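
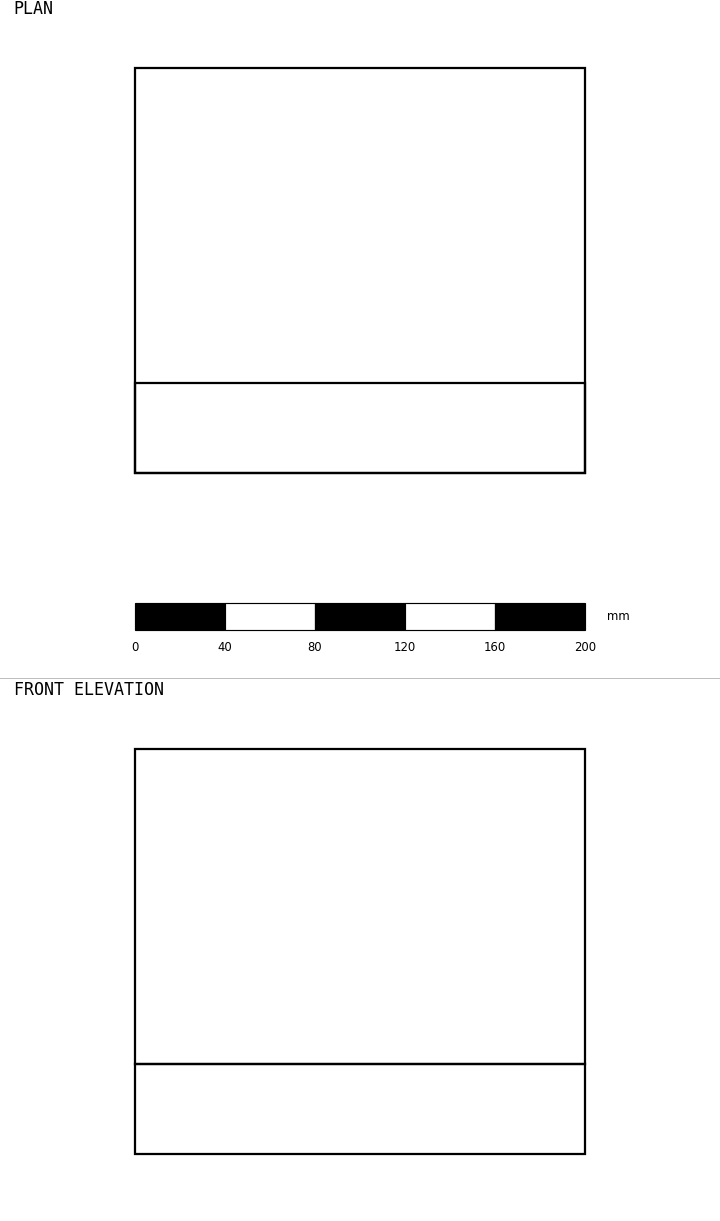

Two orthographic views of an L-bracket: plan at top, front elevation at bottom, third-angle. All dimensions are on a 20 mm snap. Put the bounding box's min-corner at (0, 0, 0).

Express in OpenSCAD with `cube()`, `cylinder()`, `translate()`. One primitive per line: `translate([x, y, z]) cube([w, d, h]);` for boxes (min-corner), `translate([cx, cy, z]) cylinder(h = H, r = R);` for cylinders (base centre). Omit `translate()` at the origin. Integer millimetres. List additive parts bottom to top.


cube([200, 180, 40]);
translate([0, 0, 40]) cube([200, 40, 140]);


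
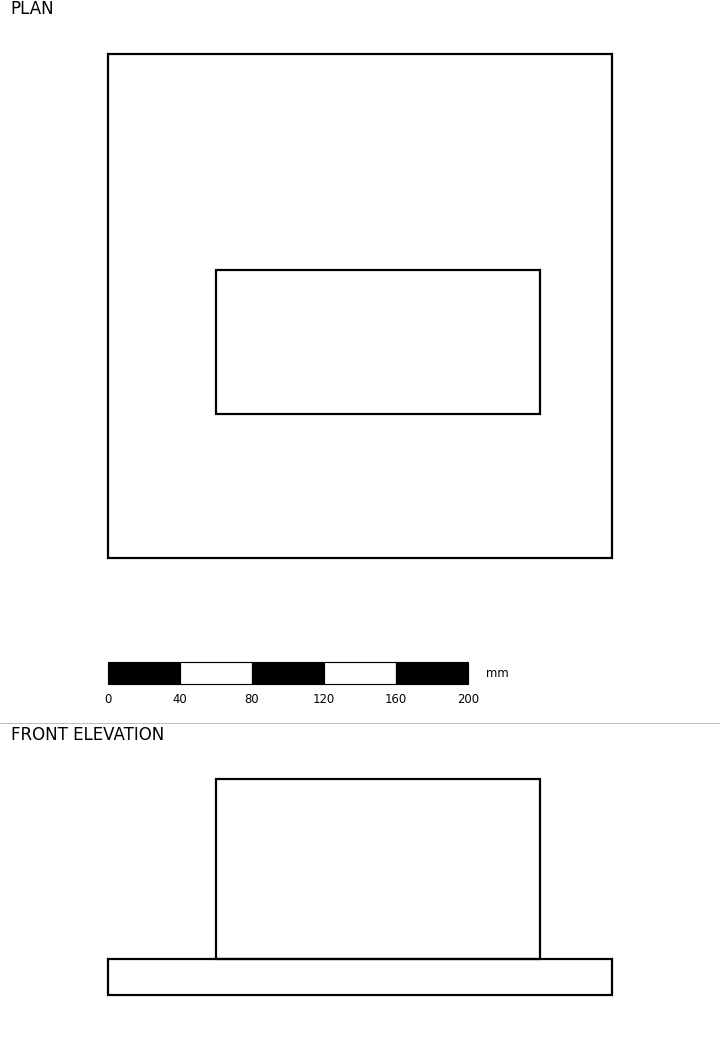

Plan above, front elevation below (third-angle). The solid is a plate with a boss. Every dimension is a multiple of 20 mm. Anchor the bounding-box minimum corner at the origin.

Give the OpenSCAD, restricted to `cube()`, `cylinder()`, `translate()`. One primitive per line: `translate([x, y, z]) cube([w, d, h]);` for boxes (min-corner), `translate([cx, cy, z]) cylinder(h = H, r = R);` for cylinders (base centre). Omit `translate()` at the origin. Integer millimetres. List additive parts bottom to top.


cube([280, 280, 20]);
translate([60, 80, 20]) cube([180, 80, 100]);


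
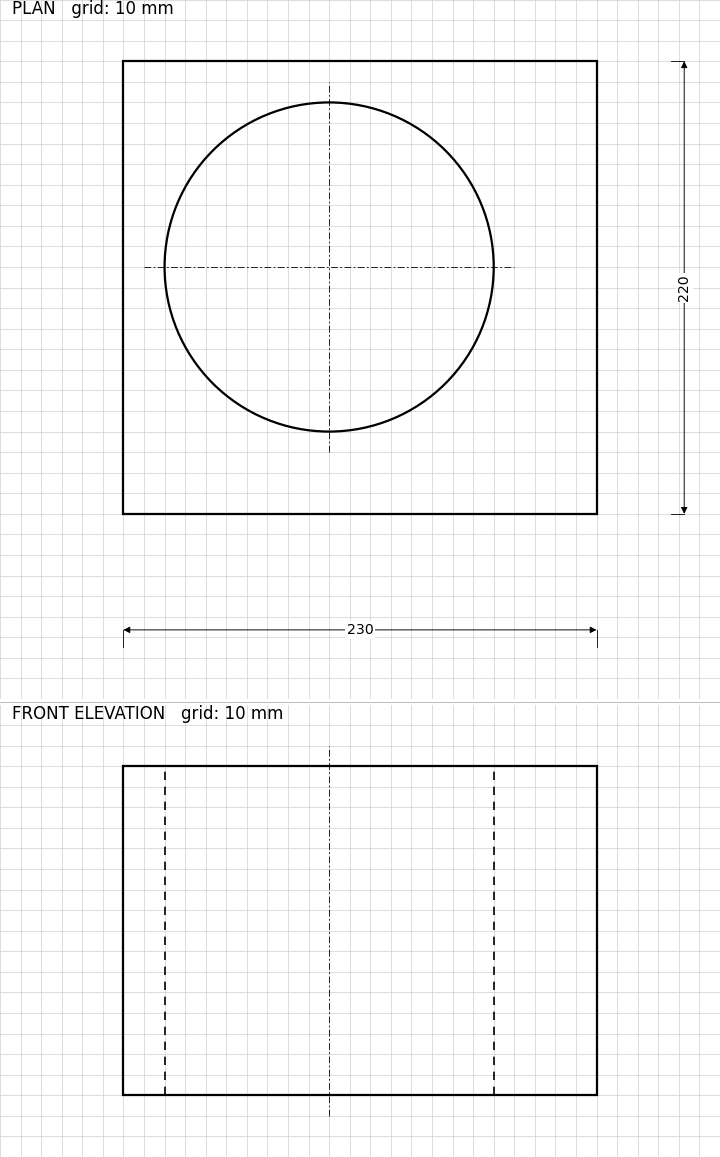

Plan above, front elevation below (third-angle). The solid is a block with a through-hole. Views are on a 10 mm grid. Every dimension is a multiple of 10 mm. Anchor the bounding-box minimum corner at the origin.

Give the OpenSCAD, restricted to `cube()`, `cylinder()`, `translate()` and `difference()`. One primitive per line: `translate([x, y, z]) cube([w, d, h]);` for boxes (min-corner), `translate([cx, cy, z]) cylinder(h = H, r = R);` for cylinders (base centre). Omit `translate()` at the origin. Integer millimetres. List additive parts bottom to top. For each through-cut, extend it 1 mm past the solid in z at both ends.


difference() {
  cube([230, 220, 160]);
  translate([100, 120, -1]) cylinder(h = 162, r = 80);
}


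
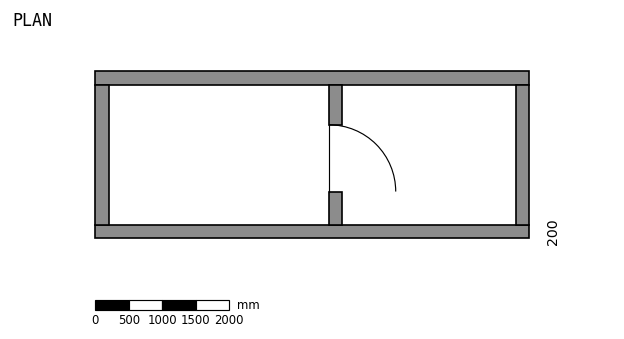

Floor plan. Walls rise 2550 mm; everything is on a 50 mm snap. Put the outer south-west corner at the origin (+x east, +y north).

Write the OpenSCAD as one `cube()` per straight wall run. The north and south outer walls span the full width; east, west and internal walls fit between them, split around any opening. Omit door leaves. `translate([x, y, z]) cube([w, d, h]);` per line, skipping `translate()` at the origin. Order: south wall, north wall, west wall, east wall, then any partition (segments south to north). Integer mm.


cube([6500, 200, 2550]);
translate([0, 2300, 0]) cube([6500, 200, 2550]);
translate([0, 200, 0]) cube([200, 2100, 2550]);
translate([6300, 200, 0]) cube([200, 2100, 2550]);
translate([3500, 200, 0]) cube([200, 500, 2550]);
translate([3500, 1700, 0]) cube([200, 600, 2550]);


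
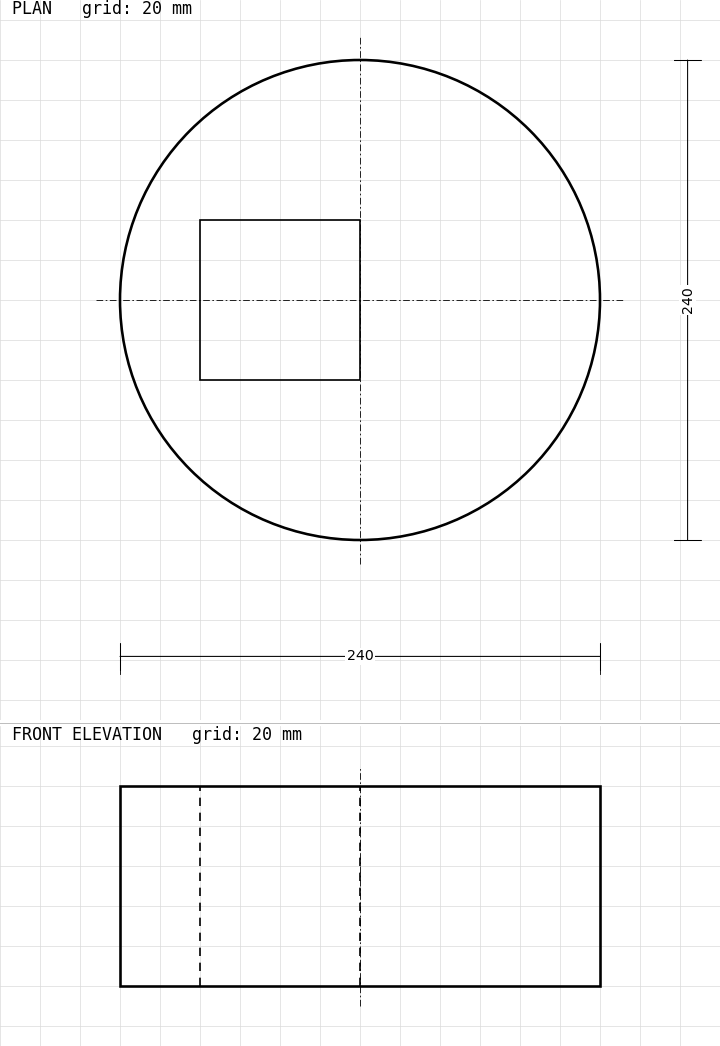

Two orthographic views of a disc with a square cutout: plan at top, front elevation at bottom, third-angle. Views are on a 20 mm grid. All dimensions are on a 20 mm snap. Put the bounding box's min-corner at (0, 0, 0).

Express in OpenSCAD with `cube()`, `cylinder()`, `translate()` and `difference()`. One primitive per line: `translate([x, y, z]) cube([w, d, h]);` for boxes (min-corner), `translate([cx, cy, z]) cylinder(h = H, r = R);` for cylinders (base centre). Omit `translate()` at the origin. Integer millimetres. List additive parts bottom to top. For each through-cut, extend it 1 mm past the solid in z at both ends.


difference() {
  translate([120, 120, 0]) cylinder(h = 100, r = 120);
  translate([40, 80, -1]) cube([80, 80, 102]);
}


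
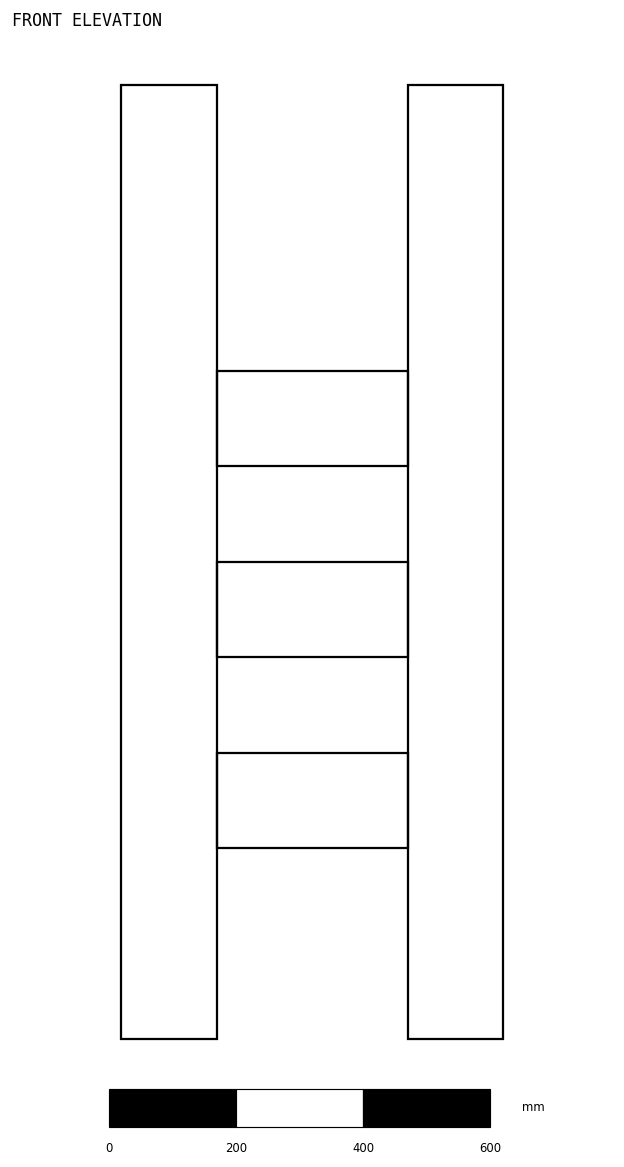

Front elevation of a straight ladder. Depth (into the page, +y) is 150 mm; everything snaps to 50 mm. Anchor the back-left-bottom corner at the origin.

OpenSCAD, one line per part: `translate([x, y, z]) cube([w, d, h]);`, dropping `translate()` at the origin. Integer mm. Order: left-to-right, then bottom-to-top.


cube([150, 150, 1500]);
translate([150, 0, 300]) cube([300, 150, 150]);
translate([150, 0, 600]) cube([300, 150, 150]);
translate([150, 0, 900]) cube([300, 150, 150]);
translate([450, 0, 0]) cube([150, 150, 1500]);


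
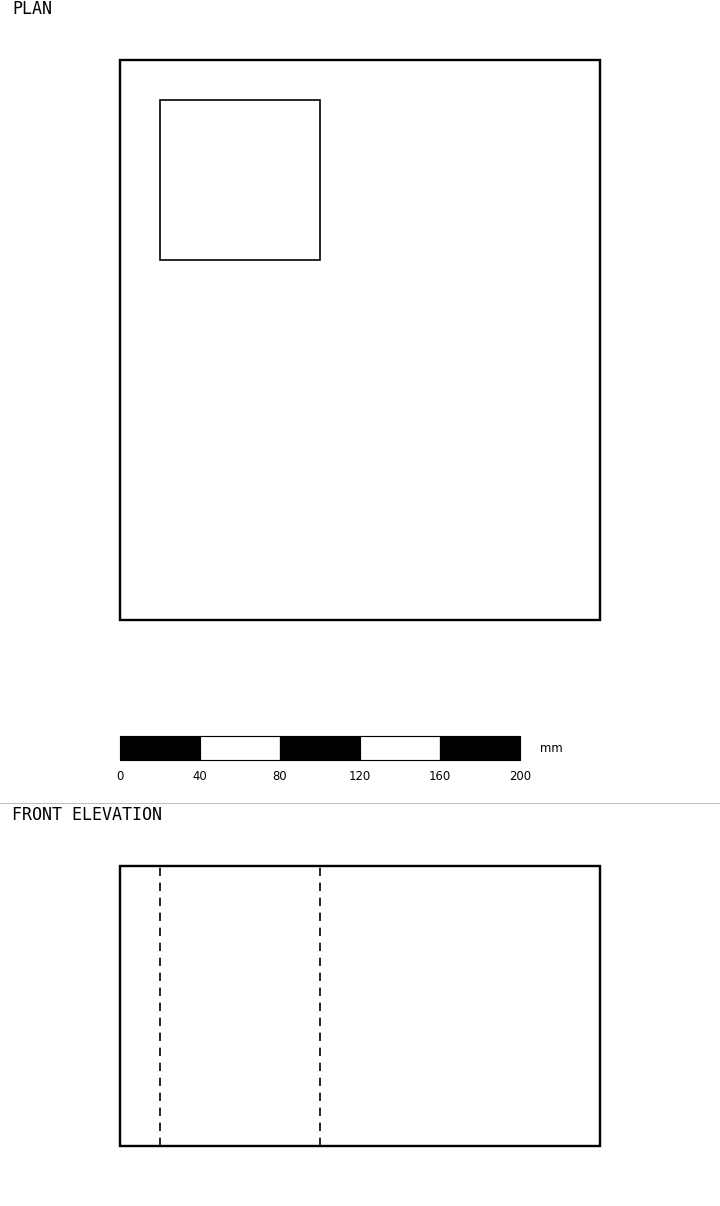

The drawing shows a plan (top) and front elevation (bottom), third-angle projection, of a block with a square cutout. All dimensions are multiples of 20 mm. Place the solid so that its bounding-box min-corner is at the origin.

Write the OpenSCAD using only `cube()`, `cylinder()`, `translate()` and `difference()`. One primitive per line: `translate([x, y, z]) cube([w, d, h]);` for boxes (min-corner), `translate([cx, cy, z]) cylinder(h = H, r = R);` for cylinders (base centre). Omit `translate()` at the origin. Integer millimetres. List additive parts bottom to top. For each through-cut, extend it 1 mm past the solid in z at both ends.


difference() {
  cube([240, 280, 140]);
  translate([20, 180, -1]) cube([80, 80, 142]);
}


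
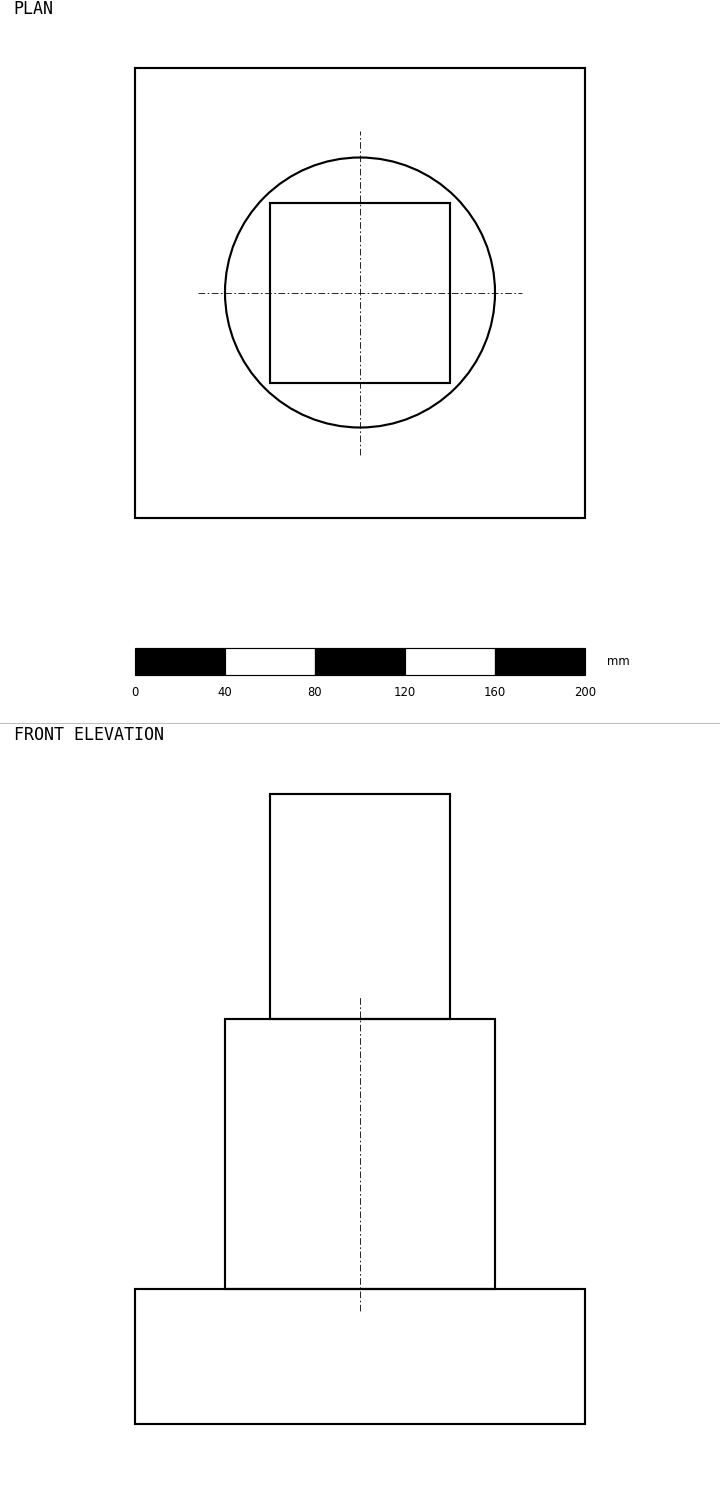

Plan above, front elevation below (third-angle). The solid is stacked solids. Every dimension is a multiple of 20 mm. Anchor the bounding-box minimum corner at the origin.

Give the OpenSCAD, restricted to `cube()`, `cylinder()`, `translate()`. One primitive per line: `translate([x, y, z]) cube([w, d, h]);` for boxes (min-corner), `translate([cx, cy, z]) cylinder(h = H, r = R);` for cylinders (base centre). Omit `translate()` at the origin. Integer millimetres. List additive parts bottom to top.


cube([200, 200, 60]);
translate([100, 100, 60]) cylinder(h = 120, r = 60);
translate([60, 60, 180]) cube([80, 80, 100]);


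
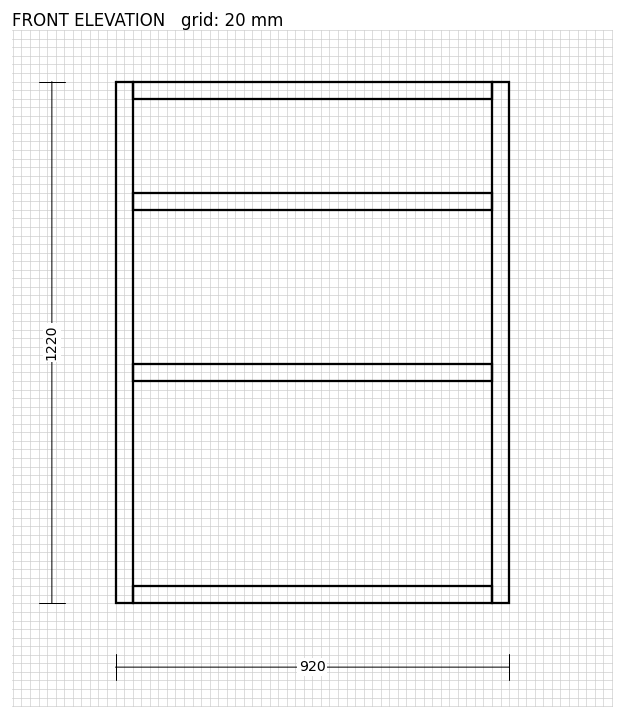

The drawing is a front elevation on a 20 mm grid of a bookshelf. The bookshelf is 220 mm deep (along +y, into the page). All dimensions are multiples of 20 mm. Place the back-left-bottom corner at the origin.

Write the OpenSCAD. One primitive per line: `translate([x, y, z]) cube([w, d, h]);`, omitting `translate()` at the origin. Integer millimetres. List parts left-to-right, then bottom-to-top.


cube([40, 220, 1220]);
translate([40, 0, 0]) cube([840, 220, 40]);
translate([40, 0, 520]) cube([840, 220, 40]);
translate([40, 0, 920]) cube([840, 220, 40]);
translate([40, 0, 1180]) cube([840, 220, 40]);
translate([880, 0, 0]) cube([40, 220, 1220]);


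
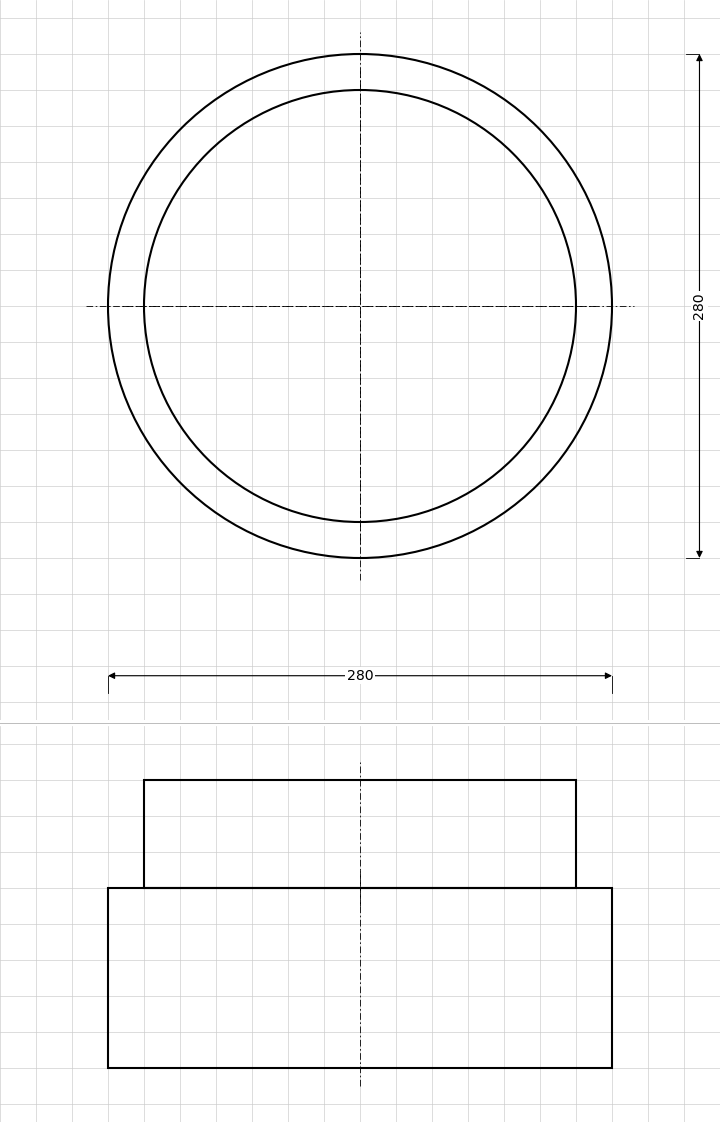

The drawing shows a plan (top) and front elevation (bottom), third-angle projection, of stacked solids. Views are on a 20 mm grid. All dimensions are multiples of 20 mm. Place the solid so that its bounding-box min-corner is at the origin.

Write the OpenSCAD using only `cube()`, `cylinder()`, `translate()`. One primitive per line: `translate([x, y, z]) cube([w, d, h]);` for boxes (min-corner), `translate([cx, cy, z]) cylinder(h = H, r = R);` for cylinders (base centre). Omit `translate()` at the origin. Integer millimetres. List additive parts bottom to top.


translate([140, 140, 0]) cylinder(h = 100, r = 140);
translate([140, 140, 100]) cylinder(h = 60, r = 120);


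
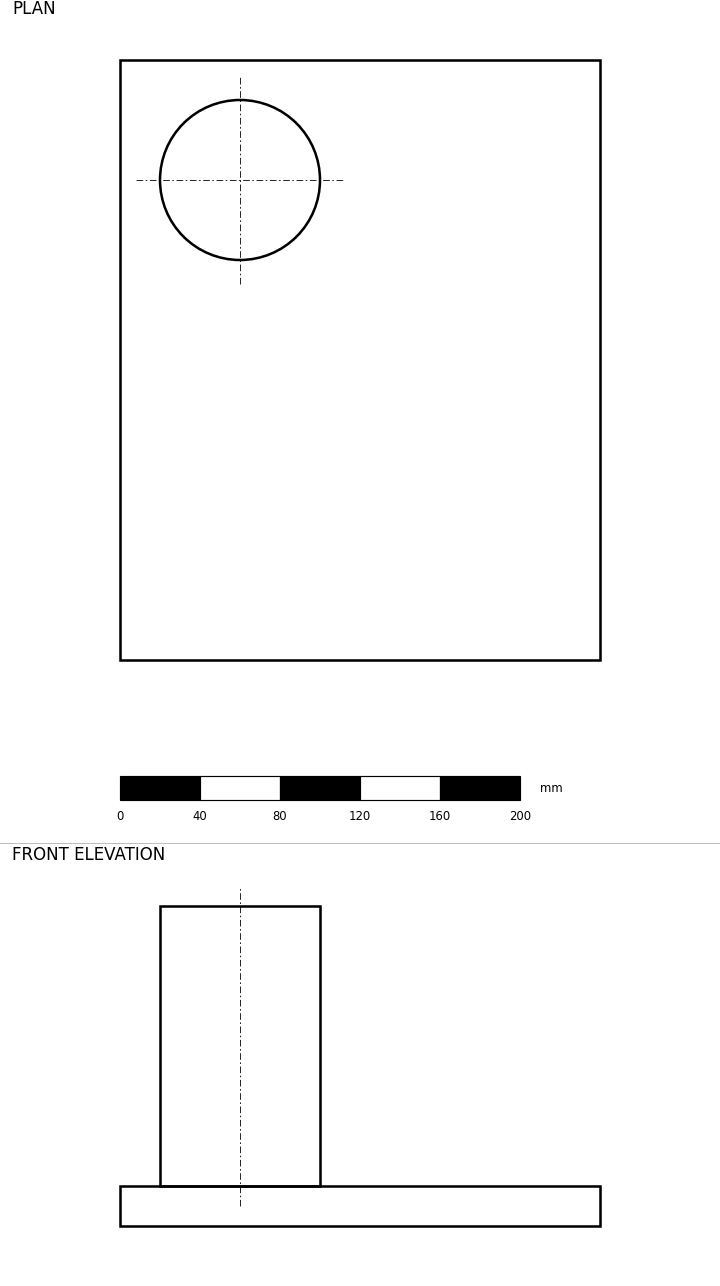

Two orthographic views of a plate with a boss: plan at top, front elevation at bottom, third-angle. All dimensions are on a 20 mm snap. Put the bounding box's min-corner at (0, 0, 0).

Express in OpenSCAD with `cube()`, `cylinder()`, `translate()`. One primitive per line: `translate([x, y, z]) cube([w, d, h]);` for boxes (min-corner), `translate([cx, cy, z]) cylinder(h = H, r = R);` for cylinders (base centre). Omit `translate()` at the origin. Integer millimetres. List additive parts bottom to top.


cube([240, 300, 20]);
translate([60, 240, 20]) cylinder(h = 140, r = 40);


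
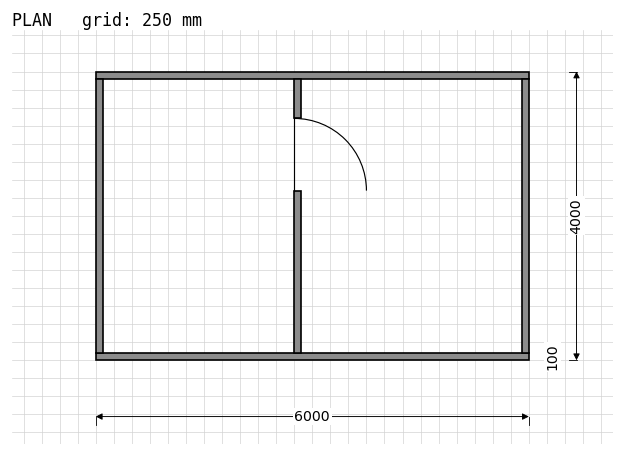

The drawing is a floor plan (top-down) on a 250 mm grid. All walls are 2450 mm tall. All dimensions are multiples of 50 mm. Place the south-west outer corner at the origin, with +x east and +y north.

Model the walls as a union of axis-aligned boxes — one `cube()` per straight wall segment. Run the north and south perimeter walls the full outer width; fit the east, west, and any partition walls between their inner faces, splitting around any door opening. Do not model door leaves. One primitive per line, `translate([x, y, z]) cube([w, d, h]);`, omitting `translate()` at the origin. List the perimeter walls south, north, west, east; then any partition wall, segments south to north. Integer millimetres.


cube([6000, 100, 2450]);
translate([0, 3900, 0]) cube([6000, 100, 2450]);
translate([0, 100, 0]) cube([100, 3800, 2450]);
translate([5900, 100, 0]) cube([100, 3800, 2450]);
translate([2750, 100, 0]) cube([100, 2250, 2450]);
translate([2750, 3350, 0]) cube([100, 550, 2450]);


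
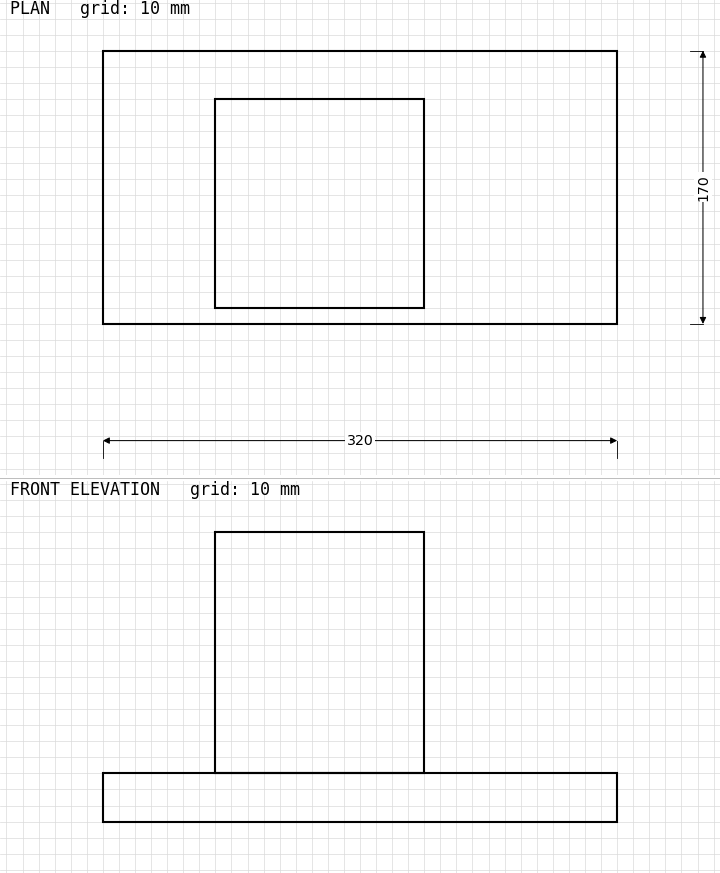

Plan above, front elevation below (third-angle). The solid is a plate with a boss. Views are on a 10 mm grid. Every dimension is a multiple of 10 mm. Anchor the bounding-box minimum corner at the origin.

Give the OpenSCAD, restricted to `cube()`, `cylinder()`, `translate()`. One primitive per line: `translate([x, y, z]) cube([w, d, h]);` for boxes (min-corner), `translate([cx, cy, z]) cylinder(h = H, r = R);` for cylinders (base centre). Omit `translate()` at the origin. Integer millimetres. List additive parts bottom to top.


cube([320, 170, 30]);
translate([70, 10, 30]) cube([130, 130, 150]);


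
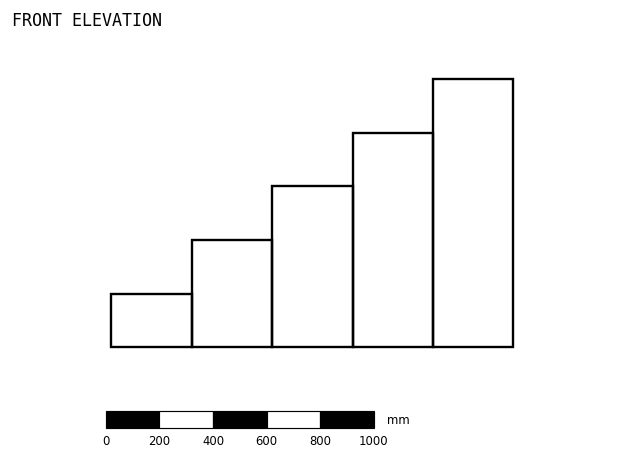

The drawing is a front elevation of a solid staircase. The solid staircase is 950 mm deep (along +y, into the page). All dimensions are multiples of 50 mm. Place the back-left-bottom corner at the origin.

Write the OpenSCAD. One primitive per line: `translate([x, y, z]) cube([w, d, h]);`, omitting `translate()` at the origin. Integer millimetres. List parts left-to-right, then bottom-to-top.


cube([300, 950, 200]);
translate([300, 0, 0]) cube([300, 950, 400]);
translate([600, 0, 0]) cube([300, 950, 600]);
translate([900, 0, 0]) cube([300, 950, 800]);
translate([1200, 0, 0]) cube([300, 950, 1000]);


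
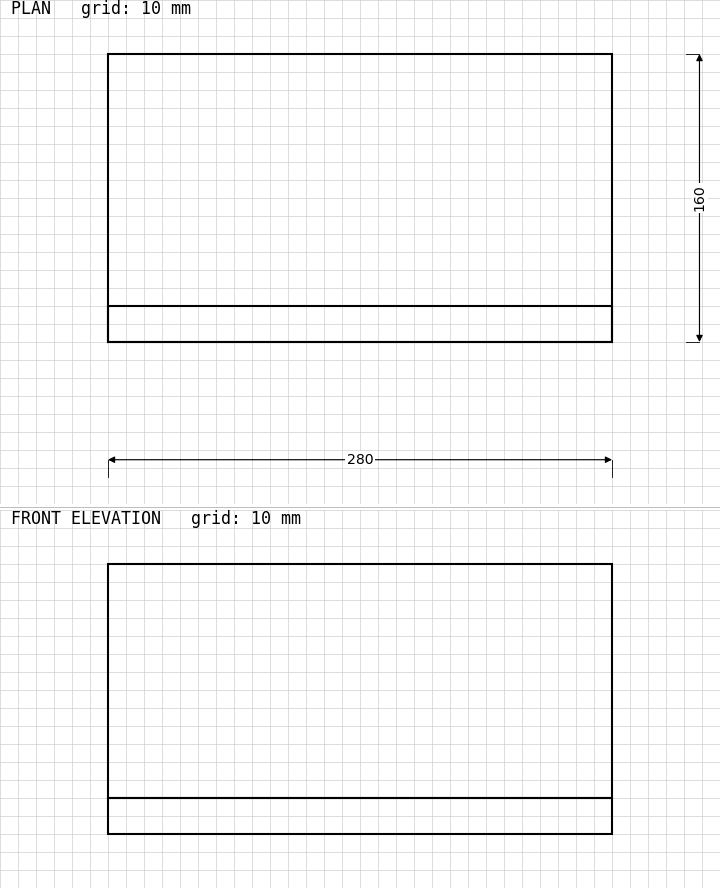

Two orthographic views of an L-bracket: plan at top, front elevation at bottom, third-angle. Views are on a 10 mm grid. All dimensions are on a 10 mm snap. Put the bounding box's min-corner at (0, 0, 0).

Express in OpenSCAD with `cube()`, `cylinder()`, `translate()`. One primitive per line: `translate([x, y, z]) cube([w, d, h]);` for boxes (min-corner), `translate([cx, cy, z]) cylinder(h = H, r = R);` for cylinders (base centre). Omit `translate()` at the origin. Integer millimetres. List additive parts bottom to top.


cube([280, 160, 20]);
translate([0, 0, 20]) cube([280, 20, 130]);


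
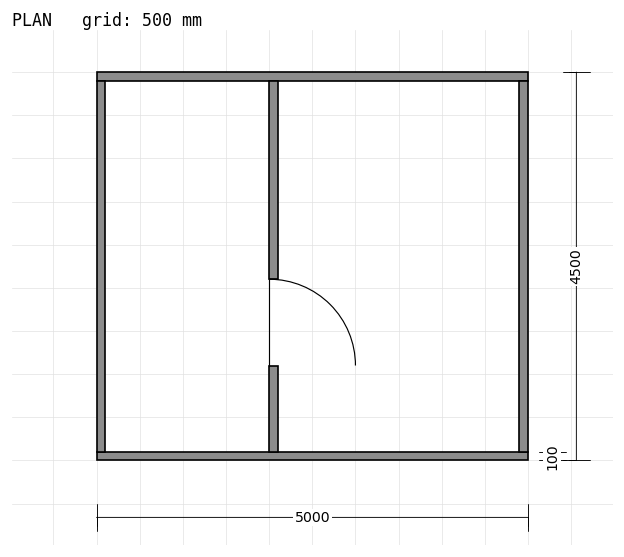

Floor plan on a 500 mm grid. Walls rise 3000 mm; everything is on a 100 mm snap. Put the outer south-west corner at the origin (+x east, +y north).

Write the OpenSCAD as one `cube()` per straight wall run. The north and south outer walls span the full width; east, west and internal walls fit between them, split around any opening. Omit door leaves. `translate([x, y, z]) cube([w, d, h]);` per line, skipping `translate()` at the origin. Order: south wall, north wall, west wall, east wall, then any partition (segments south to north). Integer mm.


cube([5000, 100, 3000]);
translate([0, 4400, 0]) cube([5000, 100, 3000]);
translate([0, 100, 0]) cube([100, 4300, 3000]);
translate([4900, 100, 0]) cube([100, 4300, 3000]);
translate([2000, 100, 0]) cube([100, 1000, 3000]);
translate([2000, 2100, 0]) cube([100, 2300, 3000]);


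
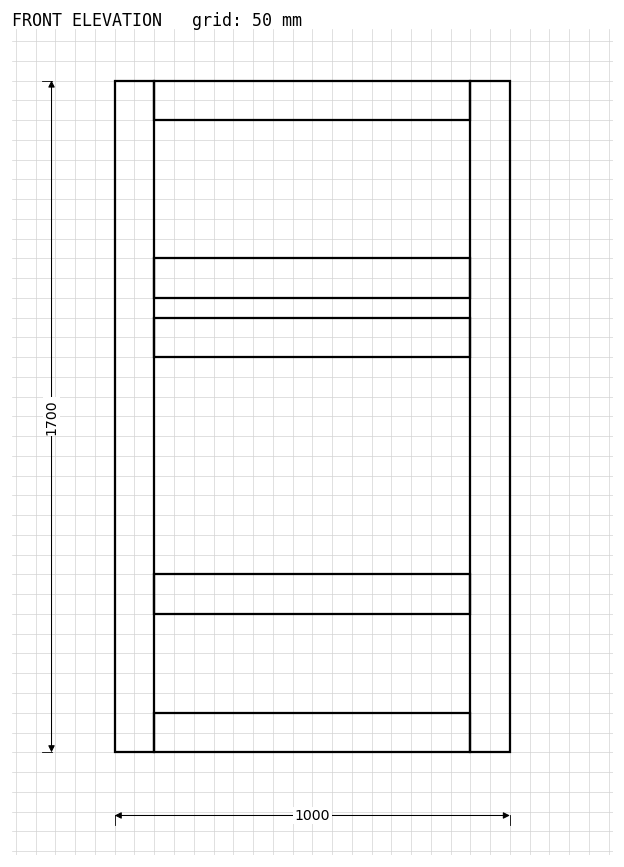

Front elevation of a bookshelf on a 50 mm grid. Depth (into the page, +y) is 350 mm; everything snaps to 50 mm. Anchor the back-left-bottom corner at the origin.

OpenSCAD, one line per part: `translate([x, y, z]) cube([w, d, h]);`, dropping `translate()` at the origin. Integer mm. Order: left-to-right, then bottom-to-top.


cube([100, 350, 1700]);
translate([100, 0, 0]) cube([800, 350, 100]);
translate([100, 0, 350]) cube([800, 350, 100]);
translate([100, 0, 1000]) cube([800, 350, 100]);
translate([100, 0, 1150]) cube([800, 350, 100]);
translate([100, 0, 1600]) cube([800, 350, 100]);
translate([900, 0, 0]) cube([100, 350, 1700]);


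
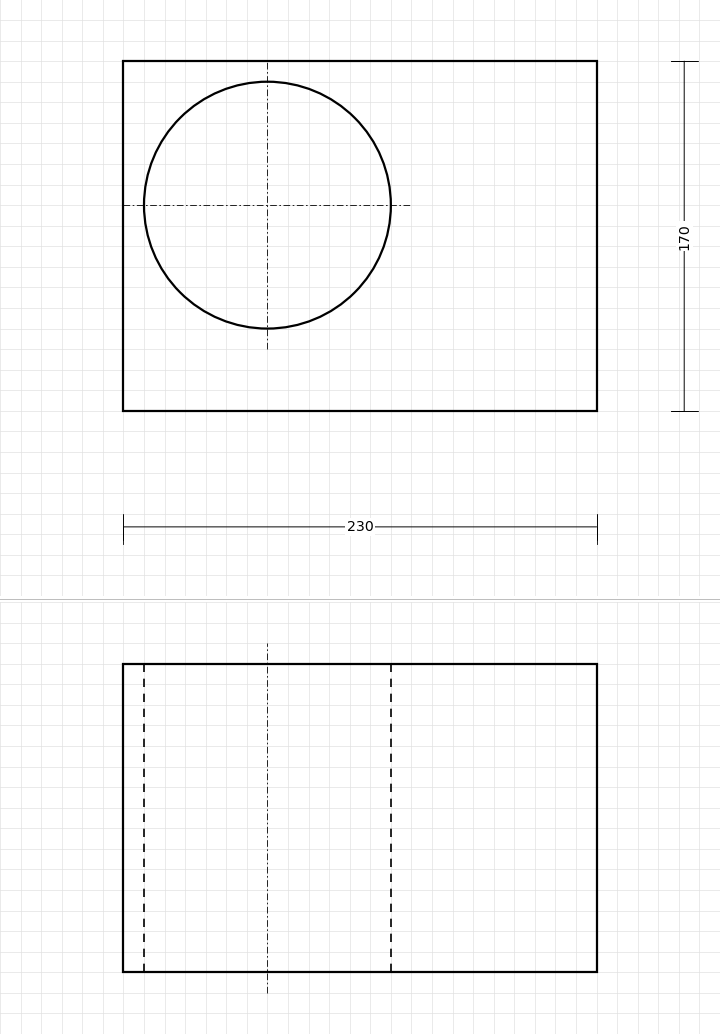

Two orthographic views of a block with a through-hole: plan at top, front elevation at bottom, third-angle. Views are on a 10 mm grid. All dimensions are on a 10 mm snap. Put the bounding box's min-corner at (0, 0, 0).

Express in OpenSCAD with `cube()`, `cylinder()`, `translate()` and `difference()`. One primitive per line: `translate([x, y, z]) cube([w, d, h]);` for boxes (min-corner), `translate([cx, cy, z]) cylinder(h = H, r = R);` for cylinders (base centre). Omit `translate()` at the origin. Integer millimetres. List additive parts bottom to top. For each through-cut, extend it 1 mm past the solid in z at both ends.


difference() {
  cube([230, 170, 150]);
  translate([70, 100, -1]) cylinder(h = 152, r = 60);
}


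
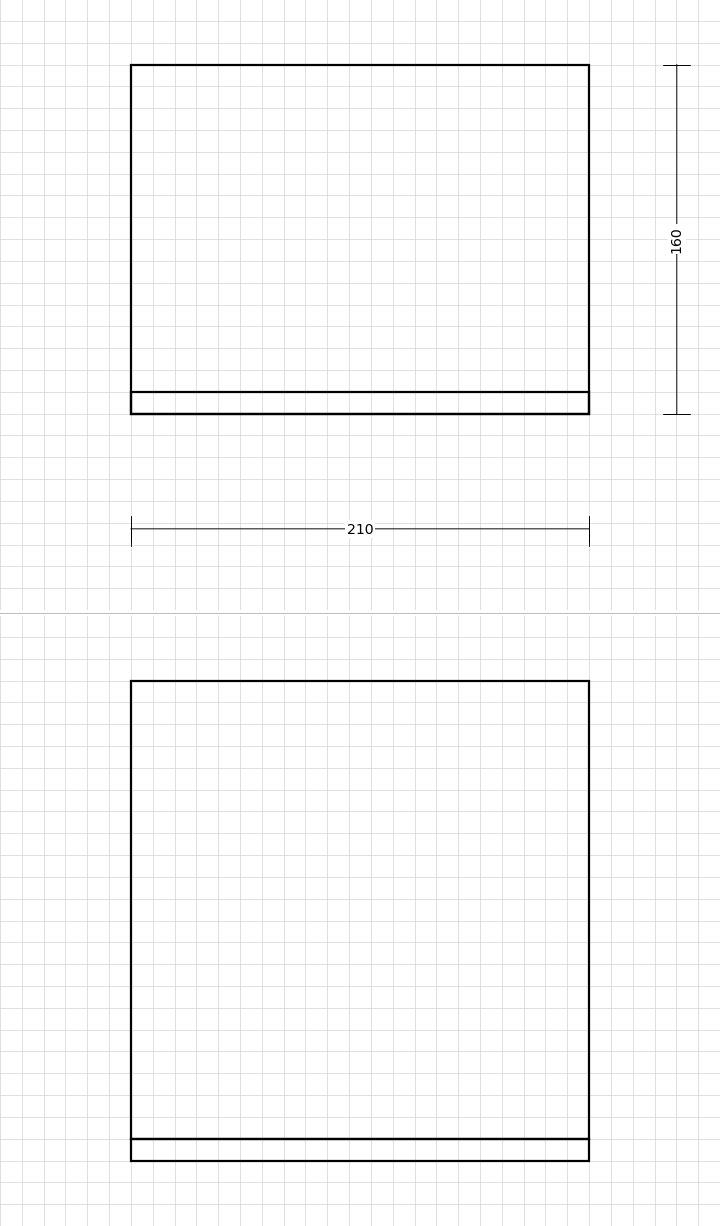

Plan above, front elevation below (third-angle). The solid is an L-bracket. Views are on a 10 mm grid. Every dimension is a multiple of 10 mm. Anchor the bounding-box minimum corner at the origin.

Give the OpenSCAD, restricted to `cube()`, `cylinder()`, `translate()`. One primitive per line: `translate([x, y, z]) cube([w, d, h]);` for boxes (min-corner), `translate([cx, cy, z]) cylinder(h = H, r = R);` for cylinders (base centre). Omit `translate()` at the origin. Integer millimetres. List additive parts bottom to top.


cube([210, 160, 10]);
translate([0, 0, 10]) cube([210, 10, 210]);


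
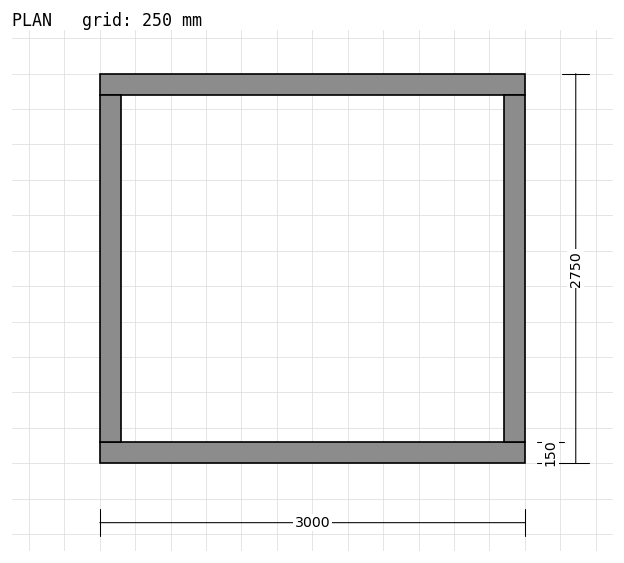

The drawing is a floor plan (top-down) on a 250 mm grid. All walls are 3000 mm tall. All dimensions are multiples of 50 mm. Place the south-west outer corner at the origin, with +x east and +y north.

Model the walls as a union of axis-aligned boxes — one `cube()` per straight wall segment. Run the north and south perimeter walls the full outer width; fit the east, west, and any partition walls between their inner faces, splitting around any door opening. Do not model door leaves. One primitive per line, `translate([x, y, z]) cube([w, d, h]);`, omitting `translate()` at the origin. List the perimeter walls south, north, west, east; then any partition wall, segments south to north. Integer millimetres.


cube([3000, 150, 3000]);
translate([0, 2600, 0]) cube([3000, 150, 3000]);
translate([0, 150, 0]) cube([150, 2450, 3000]);
translate([2850, 150, 0]) cube([150, 2450, 3000]);


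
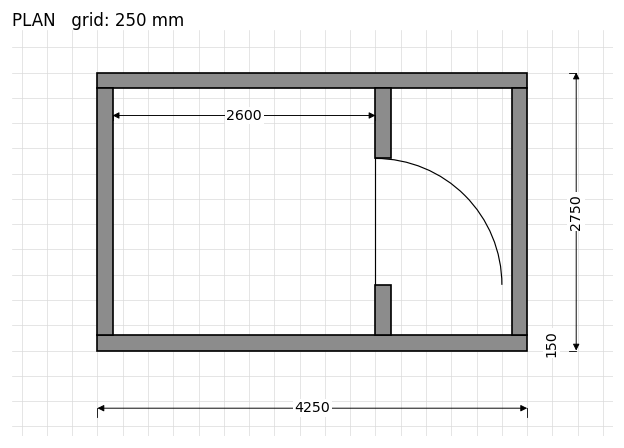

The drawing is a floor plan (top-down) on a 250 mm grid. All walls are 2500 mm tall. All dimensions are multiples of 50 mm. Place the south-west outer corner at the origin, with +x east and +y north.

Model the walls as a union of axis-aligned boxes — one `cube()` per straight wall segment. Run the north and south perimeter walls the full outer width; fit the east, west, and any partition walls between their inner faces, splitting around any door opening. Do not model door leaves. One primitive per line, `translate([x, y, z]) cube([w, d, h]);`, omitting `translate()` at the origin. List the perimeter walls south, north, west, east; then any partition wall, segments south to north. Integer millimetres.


cube([4250, 150, 2500]);
translate([0, 2600, 0]) cube([4250, 150, 2500]);
translate([0, 150, 0]) cube([150, 2450, 2500]);
translate([4100, 150, 0]) cube([150, 2450, 2500]);
translate([2750, 150, 0]) cube([150, 500, 2500]);
translate([2750, 1900, 0]) cube([150, 700, 2500]);


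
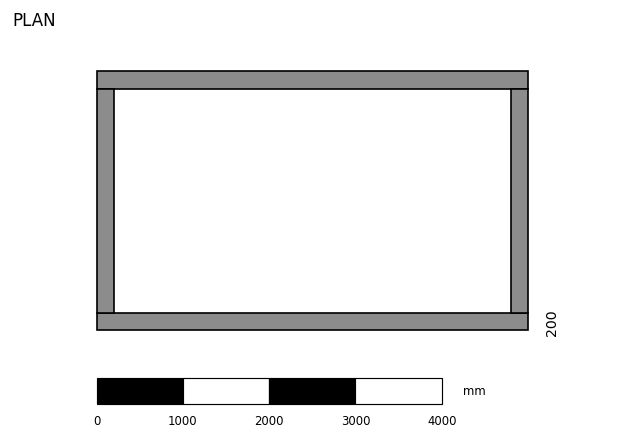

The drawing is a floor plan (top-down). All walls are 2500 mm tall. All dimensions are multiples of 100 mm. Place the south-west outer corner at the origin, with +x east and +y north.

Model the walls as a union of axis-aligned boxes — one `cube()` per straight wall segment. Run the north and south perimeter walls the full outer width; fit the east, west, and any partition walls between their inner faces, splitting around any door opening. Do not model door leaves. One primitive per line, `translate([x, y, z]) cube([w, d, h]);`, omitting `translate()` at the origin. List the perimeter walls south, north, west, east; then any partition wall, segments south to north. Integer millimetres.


cube([5000, 200, 2500]);
translate([0, 2800, 0]) cube([5000, 200, 2500]);
translate([0, 200, 0]) cube([200, 2600, 2500]);
translate([4800, 200, 0]) cube([200, 2600, 2500]);


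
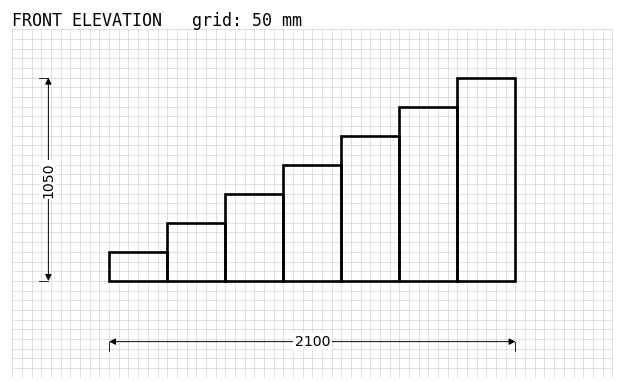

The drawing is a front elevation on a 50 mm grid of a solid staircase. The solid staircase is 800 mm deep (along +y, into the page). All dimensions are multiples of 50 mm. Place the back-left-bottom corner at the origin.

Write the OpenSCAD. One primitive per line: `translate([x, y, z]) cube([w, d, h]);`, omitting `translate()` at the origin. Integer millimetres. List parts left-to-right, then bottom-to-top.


cube([300, 800, 150]);
translate([300, 0, 0]) cube([300, 800, 300]);
translate([600, 0, 0]) cube([300, 800, 450]);
translate([900, 0, 0]) cube([300, 800, 600]);
translate([1200, 0, 0]) cube([300, 800, 750]);
translate([1500, 0, 0]) cube([300, 800, 900]);
translate([1800, 0, 0]) cube([300, 800, 1050]);


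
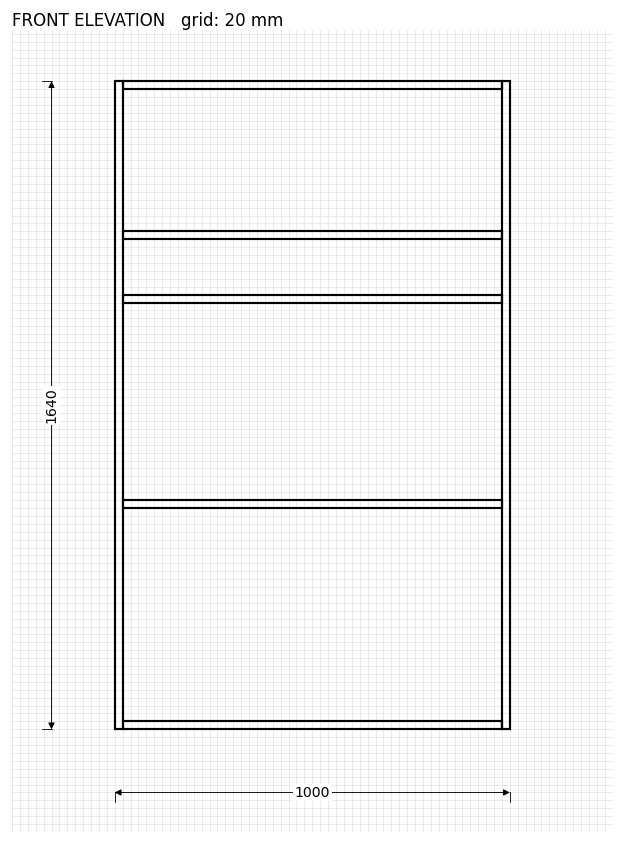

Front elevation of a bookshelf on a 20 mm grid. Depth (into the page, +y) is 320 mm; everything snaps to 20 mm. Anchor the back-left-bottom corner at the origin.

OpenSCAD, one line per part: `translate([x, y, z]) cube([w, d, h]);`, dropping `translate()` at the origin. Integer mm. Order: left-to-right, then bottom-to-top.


cube([20, 320, 1640]);
translate([20, 0, 0]) cube([960, 320, 20]);
translate([20, 0, 560]) cube([960, 320, 20]);
translate([20, 0, 1080]) cube([960, 320, 20]);
translate([20, 0, 1240]) cube([960, 320, 20]);
translate([20, 0, 1620]) cube([960, 320, 20]);
translate([980, 0, 0]) cube([20, 320, 1640]);


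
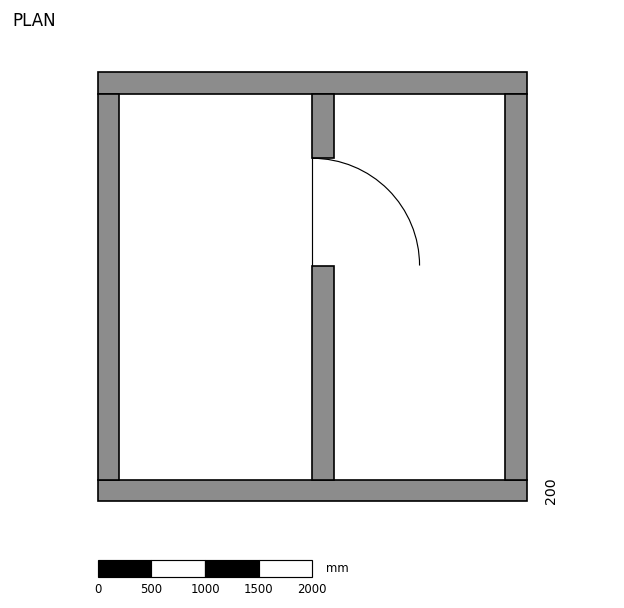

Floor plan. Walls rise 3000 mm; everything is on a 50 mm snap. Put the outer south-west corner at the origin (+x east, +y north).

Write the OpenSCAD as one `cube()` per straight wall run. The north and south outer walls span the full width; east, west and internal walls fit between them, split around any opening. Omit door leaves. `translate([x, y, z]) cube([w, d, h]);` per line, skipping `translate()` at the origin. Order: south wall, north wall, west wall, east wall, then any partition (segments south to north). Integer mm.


cube([4000, 200, 3000]);
translate([0, 3800, 0]) cube([4000, 200, 3000]);
translate([0, 200, 0]) cube([200, 3600, 3000]);
translate([3800, 200, 0]) cube([200, 3600, 3000]);
translate([2000, 200, 0]) cube([200, 2000, 3000]);
translate([2000, 3200, 0]) cube([200, 600, 3000]);


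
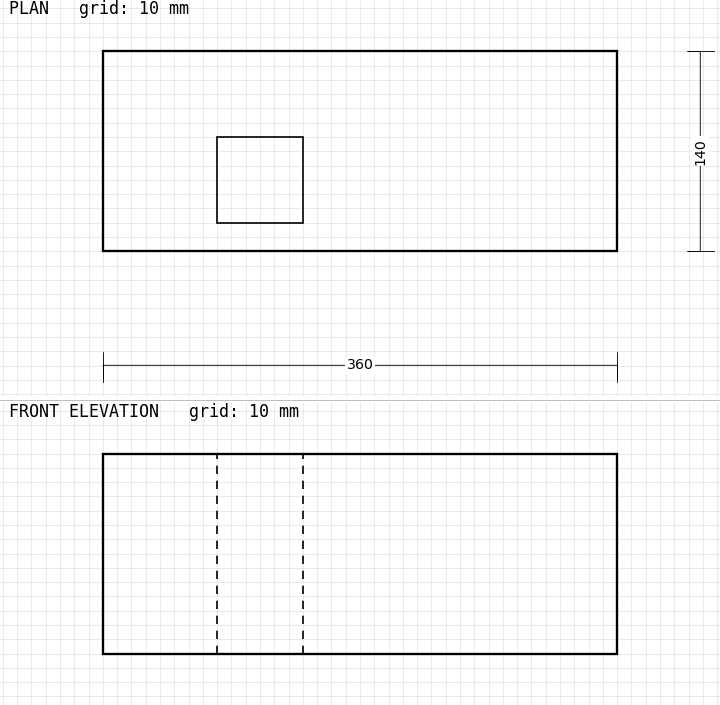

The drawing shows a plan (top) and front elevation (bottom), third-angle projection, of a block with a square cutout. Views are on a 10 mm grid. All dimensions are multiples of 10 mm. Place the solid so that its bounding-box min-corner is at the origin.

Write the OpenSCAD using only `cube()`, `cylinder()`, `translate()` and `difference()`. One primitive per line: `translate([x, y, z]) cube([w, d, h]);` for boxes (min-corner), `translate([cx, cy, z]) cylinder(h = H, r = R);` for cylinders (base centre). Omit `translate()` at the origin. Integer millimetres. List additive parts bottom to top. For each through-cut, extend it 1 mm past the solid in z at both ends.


difference() {
  cube([360, 140, 140]);
  translate([80, 20, -1]) cube([60, 60, 142]);
}


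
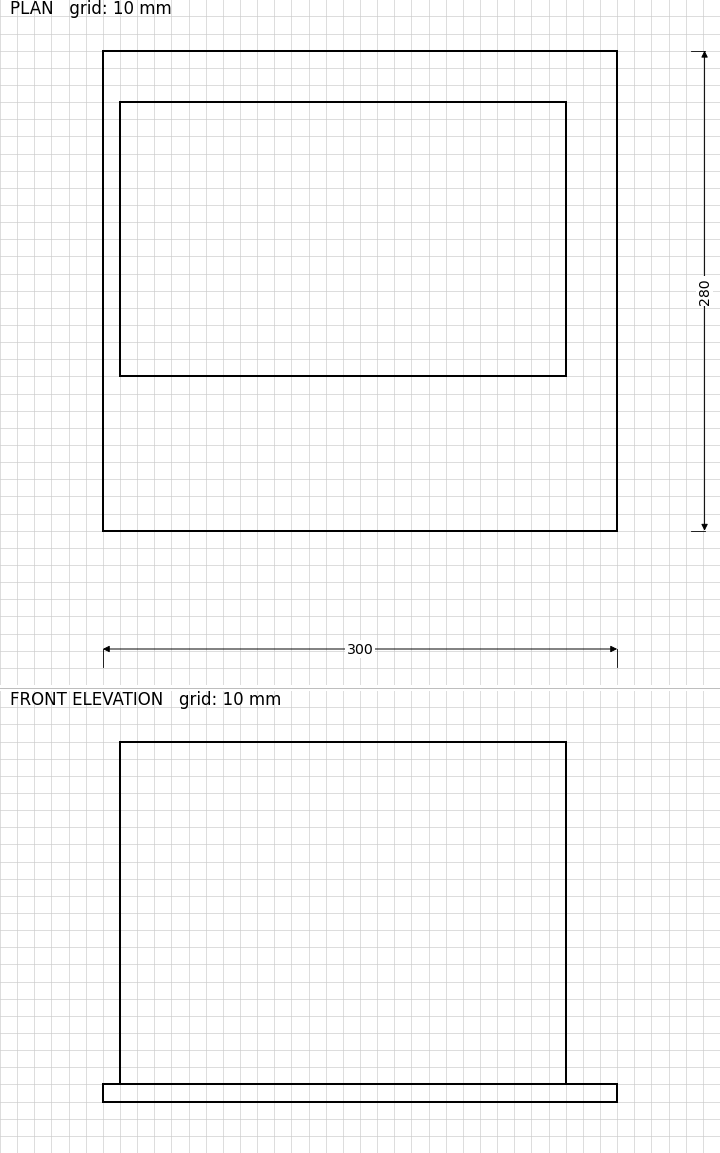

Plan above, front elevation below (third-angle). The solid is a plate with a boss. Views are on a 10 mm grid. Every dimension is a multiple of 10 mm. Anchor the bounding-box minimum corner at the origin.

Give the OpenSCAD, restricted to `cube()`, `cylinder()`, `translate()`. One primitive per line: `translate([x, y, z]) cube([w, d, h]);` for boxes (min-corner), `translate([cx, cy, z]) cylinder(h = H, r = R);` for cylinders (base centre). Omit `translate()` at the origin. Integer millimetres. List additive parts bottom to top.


cube([300, 280, 10]);
translate([10, 90, 10]) cube([260, 160, 200]);


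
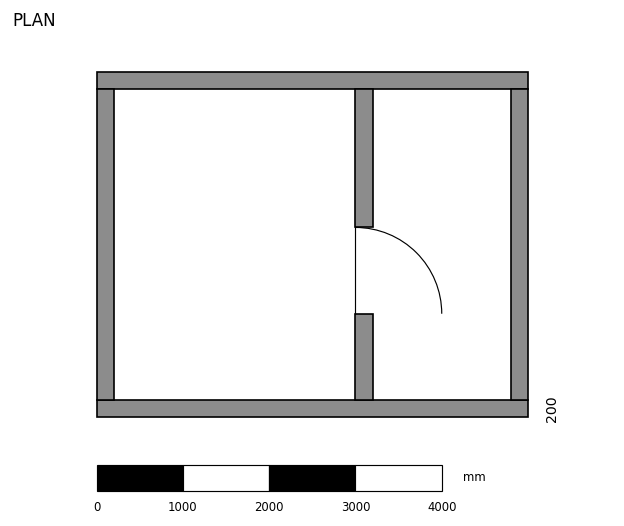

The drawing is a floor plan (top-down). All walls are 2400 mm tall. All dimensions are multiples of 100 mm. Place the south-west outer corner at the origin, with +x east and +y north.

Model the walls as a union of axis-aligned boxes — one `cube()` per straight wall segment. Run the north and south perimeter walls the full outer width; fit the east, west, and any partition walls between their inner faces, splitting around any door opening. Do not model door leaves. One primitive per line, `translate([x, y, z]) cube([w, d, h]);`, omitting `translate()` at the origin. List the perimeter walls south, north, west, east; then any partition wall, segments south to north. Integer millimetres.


cube([5000, 200, 2400]);
translate([0, 3800, 0]) cube([5000, 200, 2400]);
translate([0, 200, 0]) cube([200, 3600, 2400]);
translate([4800, 200, 0]) cube([200, 3600, 2400]);
translate([3000, 200, 0]) cube([200, 1000, 2400]);
translate([3000, 2200, 0]) cube([200, 1600, 2400]);


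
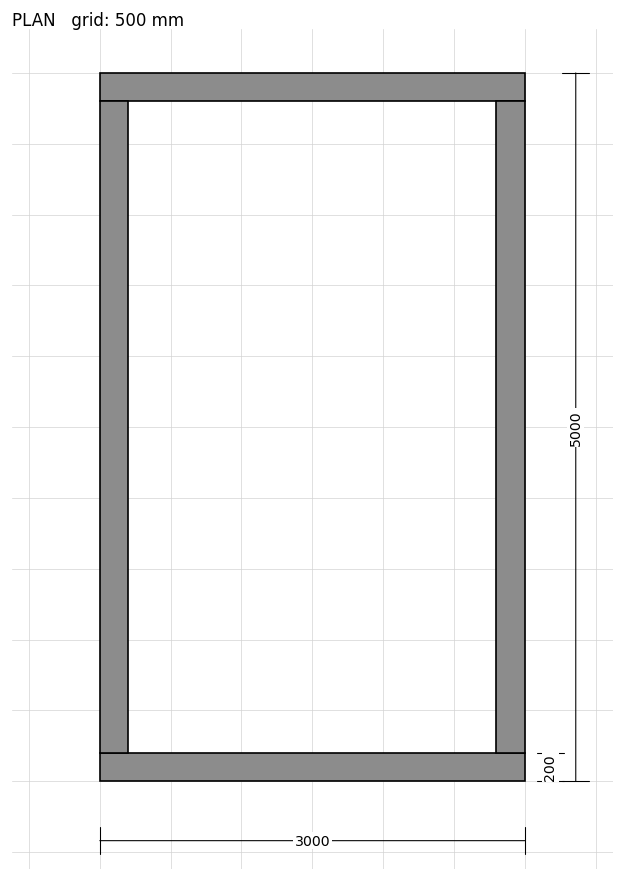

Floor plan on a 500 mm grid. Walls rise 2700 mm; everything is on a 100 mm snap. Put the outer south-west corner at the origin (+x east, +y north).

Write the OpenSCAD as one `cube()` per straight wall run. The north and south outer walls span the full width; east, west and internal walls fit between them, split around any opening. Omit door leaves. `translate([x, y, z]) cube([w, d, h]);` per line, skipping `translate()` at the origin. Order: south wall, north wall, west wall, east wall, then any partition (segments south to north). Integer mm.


cube([3000, 200, 2700]);
translate([0, 4800, 0]) cube([3000, 200, 2700]);
translate([0, 200, 0]) cube([200, 4600, 2700]);
translate([2800, 200, 0]) cube([200, 4600, 2700]);


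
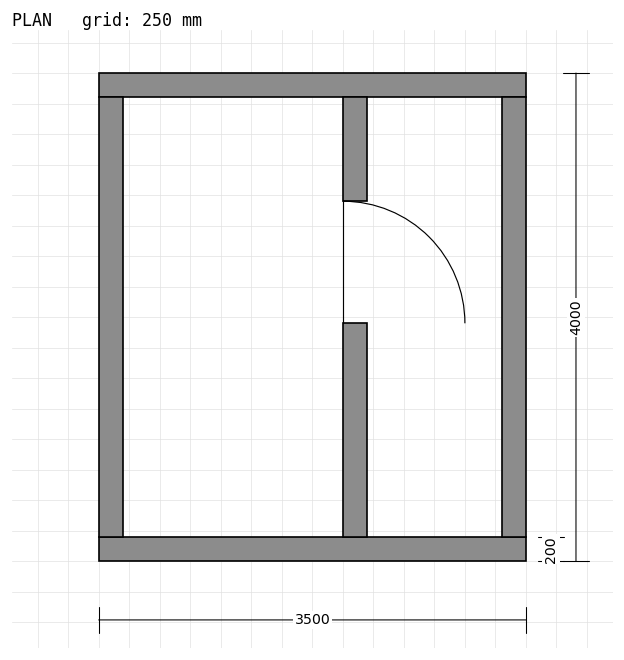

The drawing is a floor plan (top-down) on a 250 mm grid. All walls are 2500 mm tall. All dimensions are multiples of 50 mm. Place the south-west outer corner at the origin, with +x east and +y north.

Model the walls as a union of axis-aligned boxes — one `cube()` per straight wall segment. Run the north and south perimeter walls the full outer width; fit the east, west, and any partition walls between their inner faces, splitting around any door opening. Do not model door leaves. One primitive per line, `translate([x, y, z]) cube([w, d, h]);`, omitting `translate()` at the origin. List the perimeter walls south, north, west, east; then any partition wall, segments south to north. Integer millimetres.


cube([3500, 200, 2500]);
translate([0, 3800, 0]) cube([3500, 200, 2500]);
translate([0, 200, 0]) cube([200, 3600, 2500]);
translate([3300, 200, 0]) cube([200, 3600, 2500]);
translate([2000, 200, 0]) cube([200, 1750, 2500]);
translate([2000, 2950, 0]) cube([200, 850, 2500]);


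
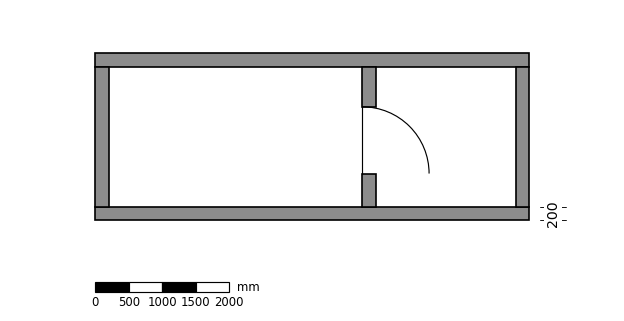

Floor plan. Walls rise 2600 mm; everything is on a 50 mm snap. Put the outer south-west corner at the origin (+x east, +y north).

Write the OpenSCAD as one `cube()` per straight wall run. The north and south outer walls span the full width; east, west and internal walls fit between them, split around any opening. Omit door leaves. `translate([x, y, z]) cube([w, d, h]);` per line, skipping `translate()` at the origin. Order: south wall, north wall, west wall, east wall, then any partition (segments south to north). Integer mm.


cube([6500, 200, 2600]);
translate([0, 2300, 0]) cube([6500, 200, 2600]);
translate([0, 200, 0]) cube([200, 2100, 2600]);
translate([6300, 200, 0]) cube([200, 2100, 2600]);
translate([4000, 200, 0]) cube([200, 500, 2600]);
translate([4000, 1700, 0]) cube([200, 600, 2600]);


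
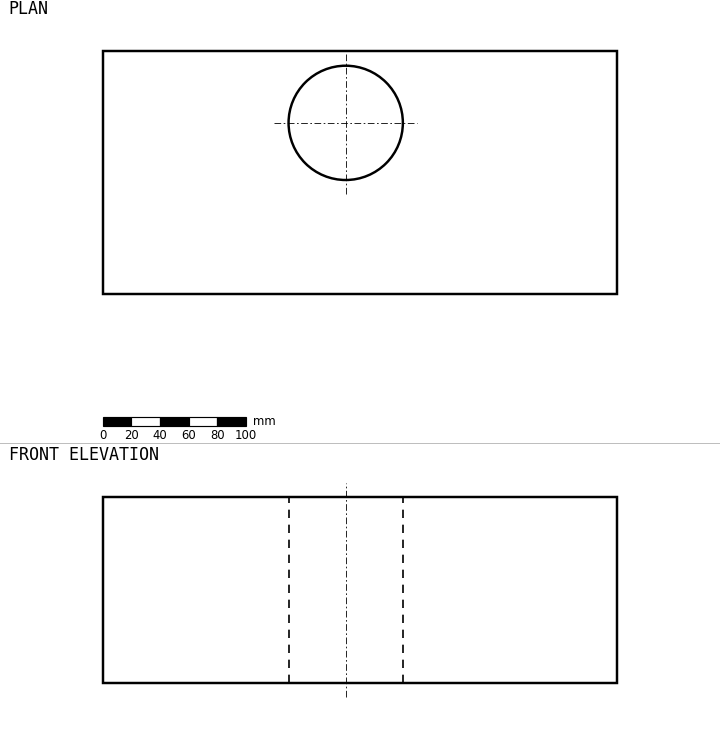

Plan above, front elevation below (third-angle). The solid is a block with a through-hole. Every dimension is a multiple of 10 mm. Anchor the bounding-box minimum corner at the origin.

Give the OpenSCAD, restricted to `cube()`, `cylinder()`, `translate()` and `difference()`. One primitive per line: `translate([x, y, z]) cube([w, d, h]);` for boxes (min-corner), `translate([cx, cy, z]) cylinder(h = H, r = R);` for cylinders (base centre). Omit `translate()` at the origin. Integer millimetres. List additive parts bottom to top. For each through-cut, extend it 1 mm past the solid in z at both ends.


difference() {
  cube([360, 170, 130]);
  translate([170, 120, -1]) cylinder(h = 132, r = 40);
}


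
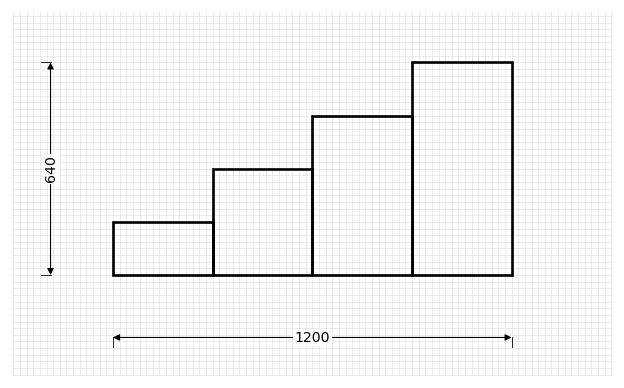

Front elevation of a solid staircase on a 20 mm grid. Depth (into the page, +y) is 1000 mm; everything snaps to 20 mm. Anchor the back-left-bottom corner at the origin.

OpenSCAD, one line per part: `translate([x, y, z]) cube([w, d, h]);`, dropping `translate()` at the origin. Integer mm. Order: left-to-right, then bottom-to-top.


cube([300, 1000, 160]);
translate([300, 0, 0]) cube([300, 1000, 320]);
translate([600, 0, 0]) cube([300, 1000, 480]);
translate([900, 0, 0]) cube([300, 1000, 640]);


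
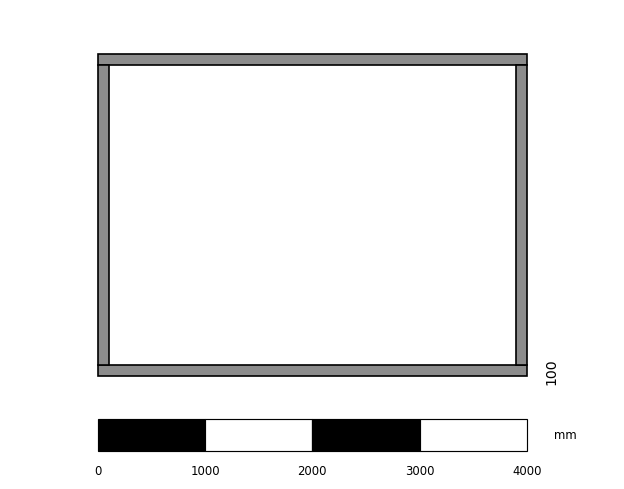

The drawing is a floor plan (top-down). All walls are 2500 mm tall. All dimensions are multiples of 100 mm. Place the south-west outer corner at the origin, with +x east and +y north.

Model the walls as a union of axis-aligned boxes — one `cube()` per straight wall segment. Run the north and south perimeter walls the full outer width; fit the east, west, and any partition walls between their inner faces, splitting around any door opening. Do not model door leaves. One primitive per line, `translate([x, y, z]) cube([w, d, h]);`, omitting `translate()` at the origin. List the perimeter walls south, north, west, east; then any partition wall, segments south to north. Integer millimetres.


cube([4000, 100, 2500]);
translate([0, 2900, 0]) cube([4000, 100, 2500]);
translate([0, 100, 0]) cube([100, 2800, 2500]);
translate([3900, 100, 0]) cube([100, 2800, 2500]);


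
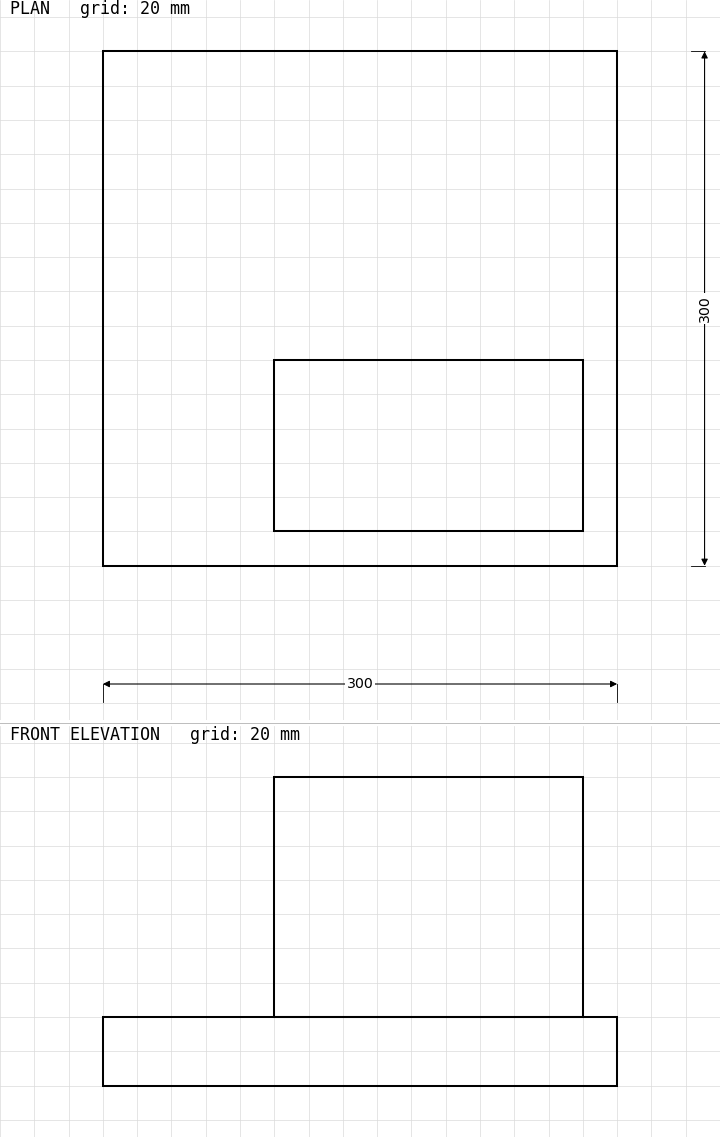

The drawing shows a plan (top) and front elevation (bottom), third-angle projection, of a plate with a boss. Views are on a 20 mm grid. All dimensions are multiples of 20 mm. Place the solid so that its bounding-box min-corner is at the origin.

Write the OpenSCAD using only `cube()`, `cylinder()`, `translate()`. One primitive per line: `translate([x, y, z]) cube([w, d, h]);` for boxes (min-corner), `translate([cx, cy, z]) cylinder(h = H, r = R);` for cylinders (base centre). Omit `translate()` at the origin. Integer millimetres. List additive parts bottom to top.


cube([300, 300, 40]);
translate([100, 20, 40]) cube([180, 100, 140]);


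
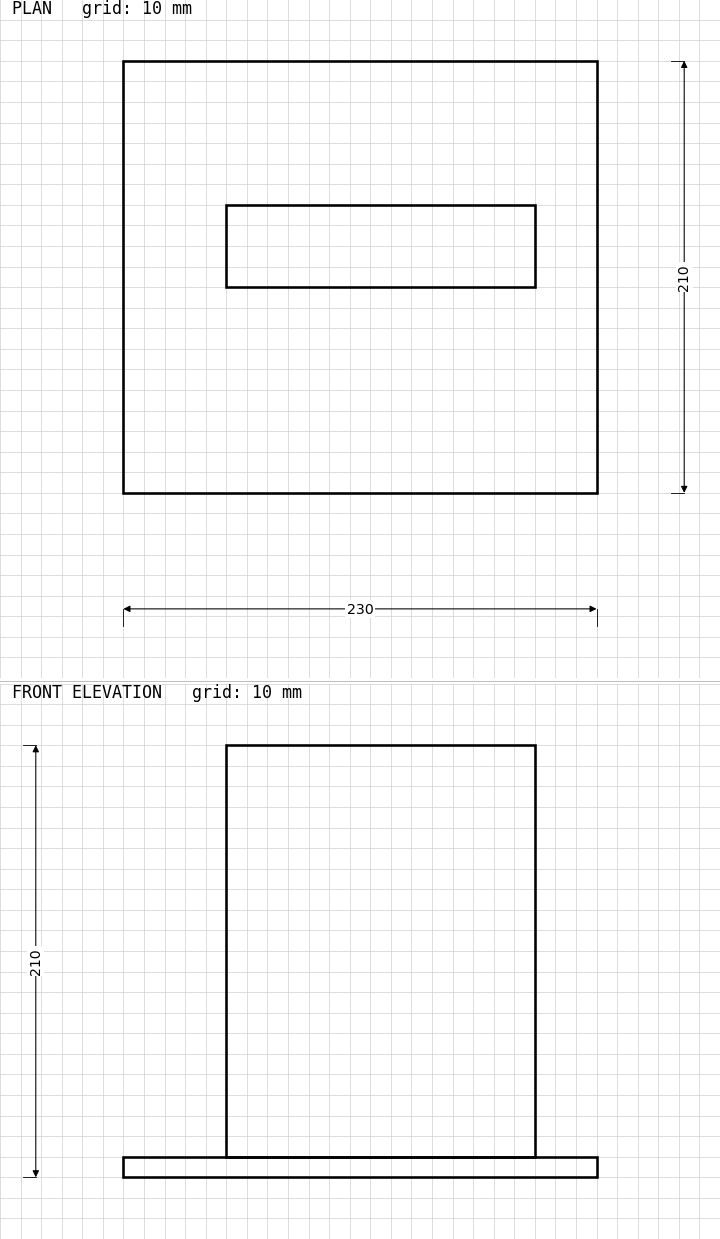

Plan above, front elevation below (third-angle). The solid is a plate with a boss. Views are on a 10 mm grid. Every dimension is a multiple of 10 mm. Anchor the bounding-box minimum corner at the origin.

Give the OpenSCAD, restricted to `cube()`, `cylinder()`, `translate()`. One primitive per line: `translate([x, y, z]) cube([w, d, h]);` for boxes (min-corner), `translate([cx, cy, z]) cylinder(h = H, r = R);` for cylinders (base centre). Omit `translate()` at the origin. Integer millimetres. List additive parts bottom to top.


cube([230, 210, 10]);
translate([50, 100, 10]) cube([150, 40, 200]);


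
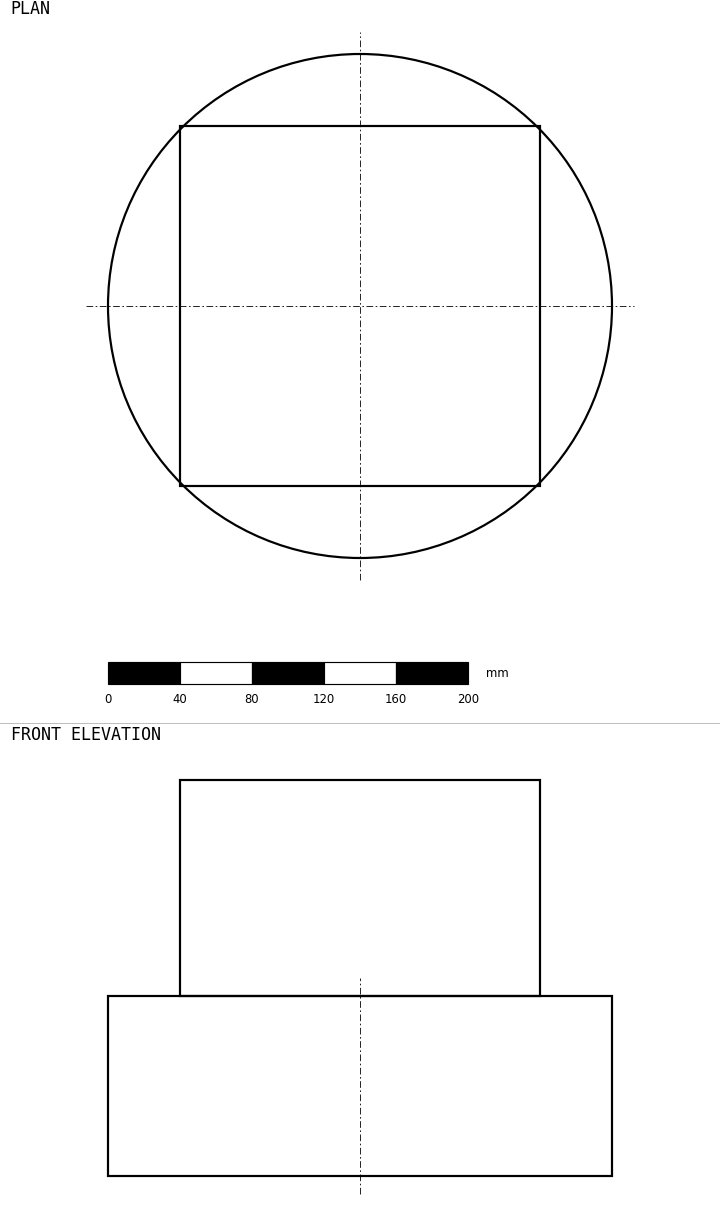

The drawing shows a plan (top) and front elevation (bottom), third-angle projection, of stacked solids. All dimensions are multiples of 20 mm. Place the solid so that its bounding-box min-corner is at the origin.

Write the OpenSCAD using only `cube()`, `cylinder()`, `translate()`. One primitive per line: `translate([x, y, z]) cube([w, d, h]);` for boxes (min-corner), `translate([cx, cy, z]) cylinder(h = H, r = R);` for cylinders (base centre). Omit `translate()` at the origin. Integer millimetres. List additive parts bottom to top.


translate([140, 140, 0]) cylinder(h = 100, r = 140);
translate([40, 40, 100]) cube([200, 200, 120]);


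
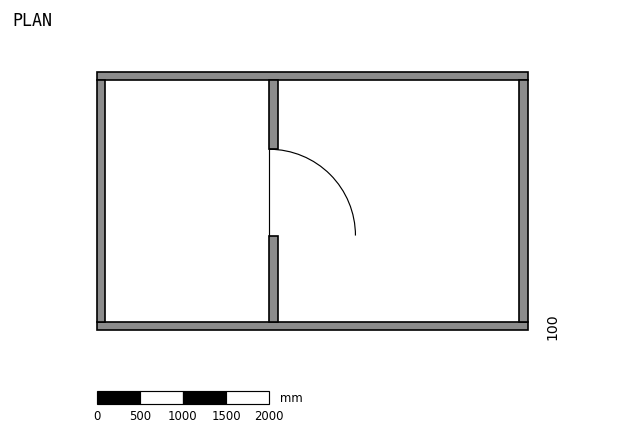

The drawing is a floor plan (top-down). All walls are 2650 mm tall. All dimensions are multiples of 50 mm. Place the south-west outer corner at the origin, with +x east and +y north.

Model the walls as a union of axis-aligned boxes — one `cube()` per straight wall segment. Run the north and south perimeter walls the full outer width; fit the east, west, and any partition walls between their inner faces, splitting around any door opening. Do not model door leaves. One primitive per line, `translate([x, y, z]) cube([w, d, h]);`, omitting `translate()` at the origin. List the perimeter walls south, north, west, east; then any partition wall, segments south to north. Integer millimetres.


cube([5000, 100, 2650]);
translate([0, 2900, 0]) cube([5000, 100, 2650]);
translate([0, 100, 0]) cube([100, 2800, 2650]);
translate([4900, 100, 0]) cube([100, 2800, 2650]);
translate([2000, 100, 0]) cube([100, 1000, 2650]);
translate([2000, 2100, 0]) cube([100, 800, 2650]);
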